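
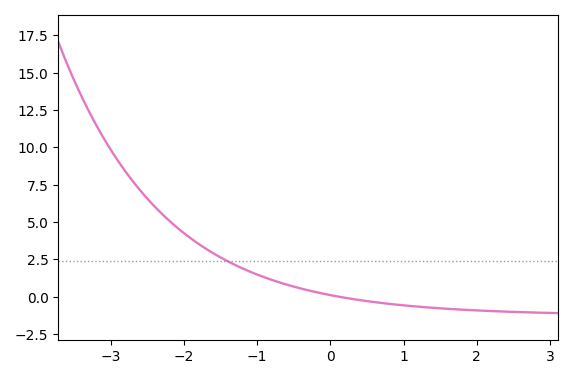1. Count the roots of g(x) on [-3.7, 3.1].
1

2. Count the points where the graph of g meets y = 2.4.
1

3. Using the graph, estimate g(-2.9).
9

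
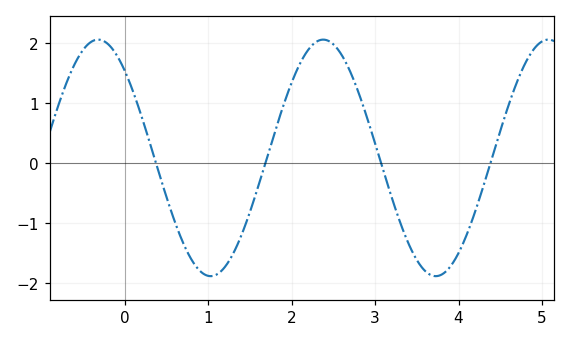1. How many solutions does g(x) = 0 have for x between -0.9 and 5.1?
4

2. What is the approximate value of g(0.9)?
-1.8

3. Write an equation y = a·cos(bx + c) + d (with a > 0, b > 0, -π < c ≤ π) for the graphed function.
y = 1.97cos(2.3x + 0.74) + 0.09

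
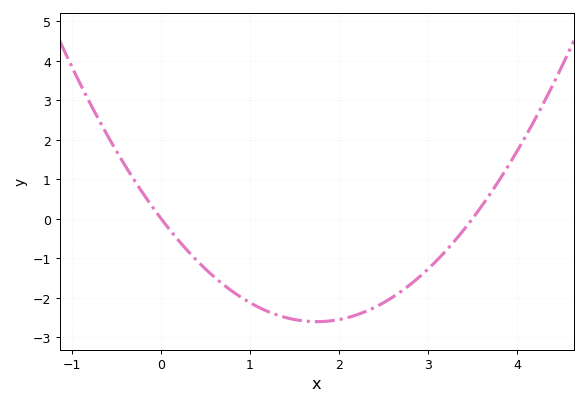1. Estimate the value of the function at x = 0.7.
-1.7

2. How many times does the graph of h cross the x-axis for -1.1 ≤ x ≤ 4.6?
2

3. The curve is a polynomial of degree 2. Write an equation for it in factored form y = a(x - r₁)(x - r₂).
y = 0.85(x - 0)(x - 3.5)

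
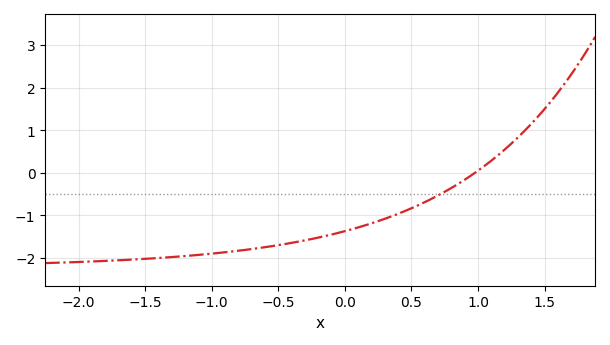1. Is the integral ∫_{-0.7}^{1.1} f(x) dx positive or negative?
negative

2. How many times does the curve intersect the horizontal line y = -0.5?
1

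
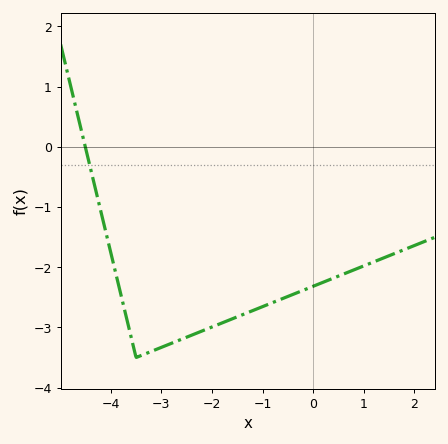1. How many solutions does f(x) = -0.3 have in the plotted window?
1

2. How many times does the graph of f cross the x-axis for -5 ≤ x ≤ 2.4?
1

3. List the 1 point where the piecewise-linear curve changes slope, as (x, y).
(-3.5, -3.5)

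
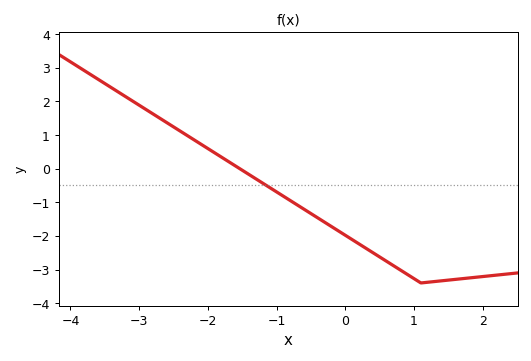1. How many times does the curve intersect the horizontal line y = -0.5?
1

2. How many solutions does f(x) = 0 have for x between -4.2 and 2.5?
1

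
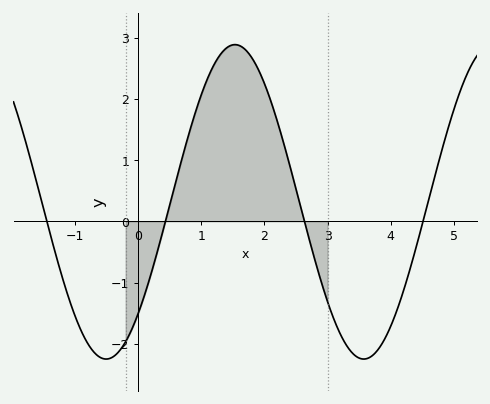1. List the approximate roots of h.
-1.45, 0.431, 2.63, 4.51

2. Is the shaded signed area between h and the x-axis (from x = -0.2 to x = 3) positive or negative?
positive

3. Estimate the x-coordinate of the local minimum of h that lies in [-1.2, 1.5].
-0.509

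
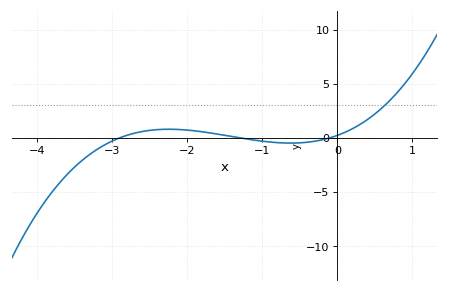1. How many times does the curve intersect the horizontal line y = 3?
1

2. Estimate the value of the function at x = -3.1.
-0.648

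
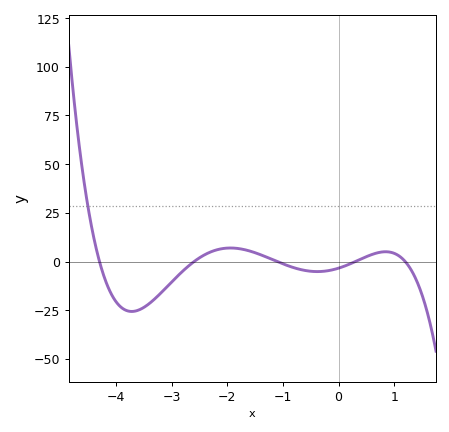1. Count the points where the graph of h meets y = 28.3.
1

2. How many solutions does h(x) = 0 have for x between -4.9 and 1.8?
5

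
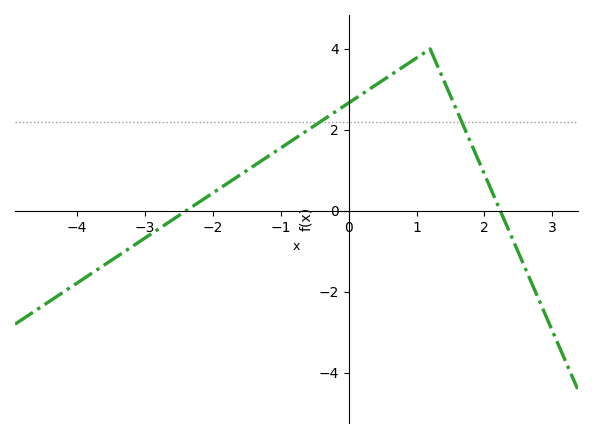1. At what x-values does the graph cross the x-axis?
-2.4, 2.23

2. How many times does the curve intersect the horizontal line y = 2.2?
2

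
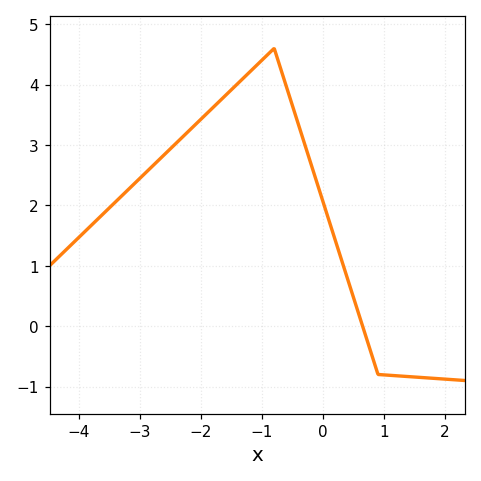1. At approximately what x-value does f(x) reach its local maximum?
-0.8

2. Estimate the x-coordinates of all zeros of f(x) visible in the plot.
0.648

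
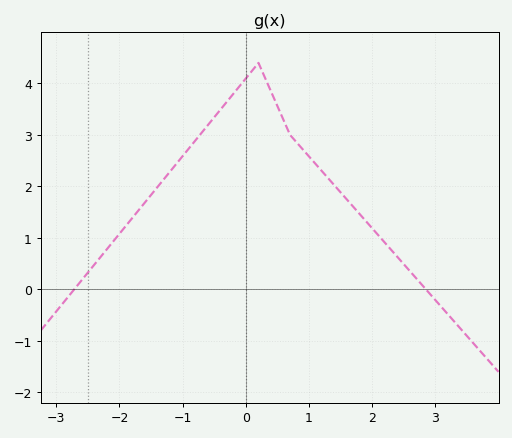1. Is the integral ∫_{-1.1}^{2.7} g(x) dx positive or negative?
positive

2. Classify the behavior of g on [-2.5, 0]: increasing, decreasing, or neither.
increasing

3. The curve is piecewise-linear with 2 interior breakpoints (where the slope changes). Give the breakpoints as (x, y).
(0.2, 4.4); (0.7, 3)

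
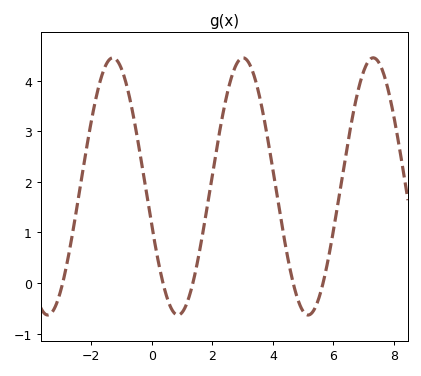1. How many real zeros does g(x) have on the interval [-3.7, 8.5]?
5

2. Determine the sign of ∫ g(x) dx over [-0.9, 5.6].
positive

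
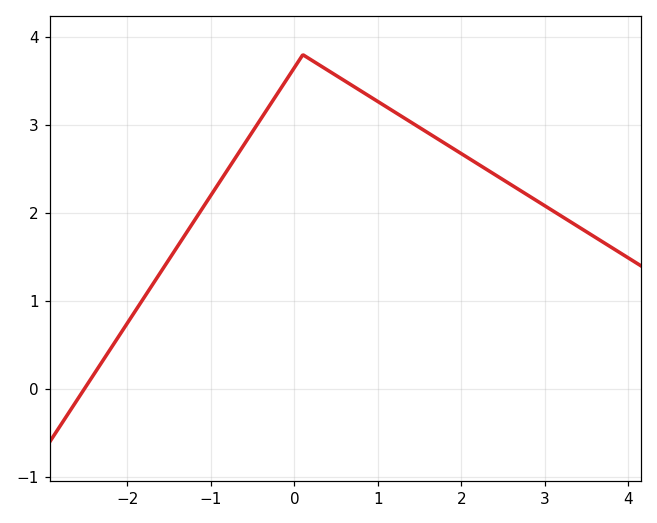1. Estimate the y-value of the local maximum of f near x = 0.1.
3.8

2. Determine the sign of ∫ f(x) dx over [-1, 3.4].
positive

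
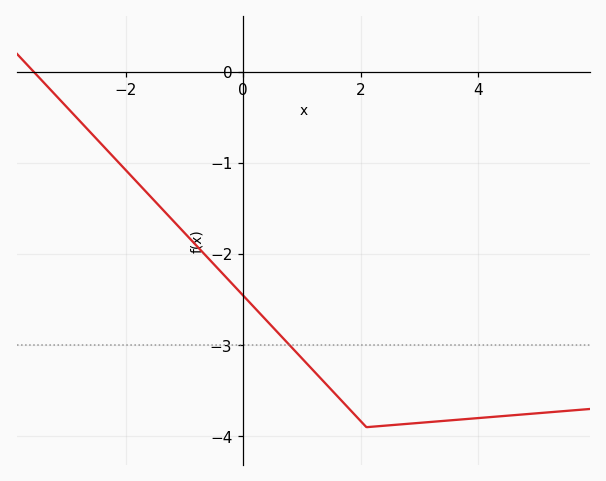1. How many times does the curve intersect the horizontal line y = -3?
1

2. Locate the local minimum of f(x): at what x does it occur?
2.2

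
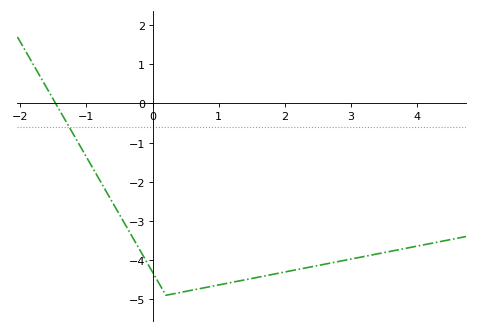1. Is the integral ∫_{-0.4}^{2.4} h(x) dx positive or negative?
negative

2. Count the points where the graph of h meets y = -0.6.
1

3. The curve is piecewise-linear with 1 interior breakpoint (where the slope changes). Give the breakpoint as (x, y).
(0.2, -4.9)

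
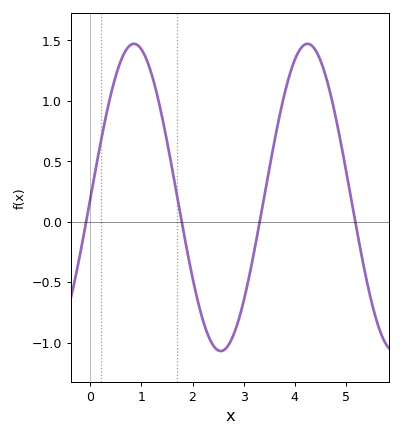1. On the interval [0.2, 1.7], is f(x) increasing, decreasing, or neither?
neither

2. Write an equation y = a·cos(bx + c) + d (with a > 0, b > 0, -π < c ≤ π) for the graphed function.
y = 1.27cos(1.85x - 1.58) + 0.2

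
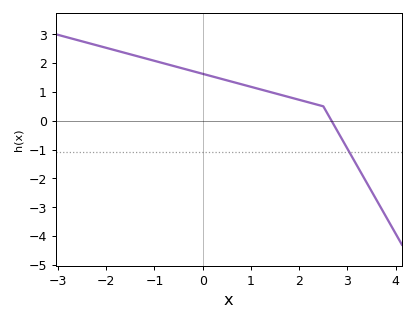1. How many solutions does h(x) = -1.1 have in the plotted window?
1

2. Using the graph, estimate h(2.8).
-0.384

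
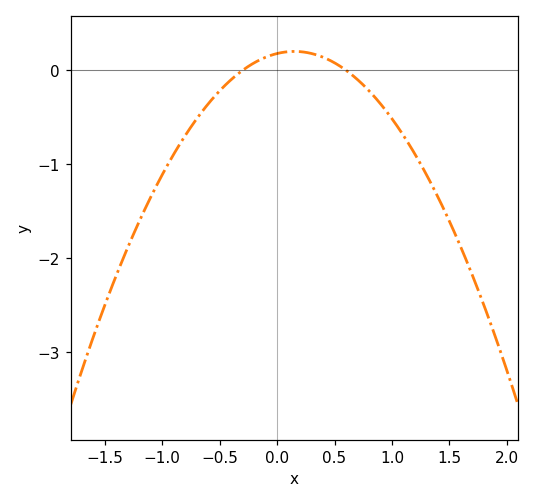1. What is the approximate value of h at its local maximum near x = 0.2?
0.2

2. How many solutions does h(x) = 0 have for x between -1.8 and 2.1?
2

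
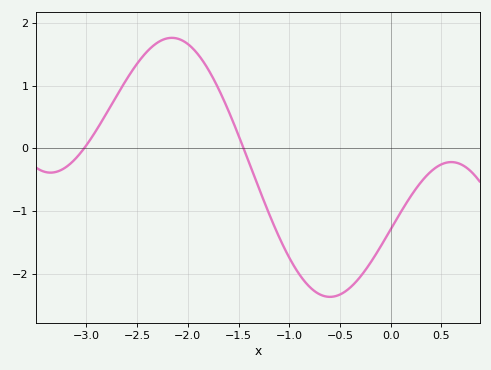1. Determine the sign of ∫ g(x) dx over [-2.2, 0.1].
negative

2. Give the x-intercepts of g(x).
-3.02, -1.45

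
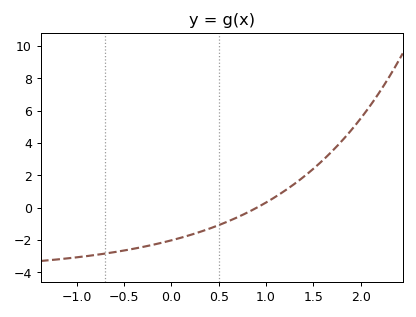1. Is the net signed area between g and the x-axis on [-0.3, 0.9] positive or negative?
negative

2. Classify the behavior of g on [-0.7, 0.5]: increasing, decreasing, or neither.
increasing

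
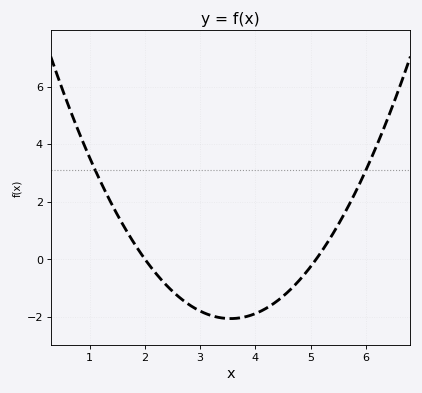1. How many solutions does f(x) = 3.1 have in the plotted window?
2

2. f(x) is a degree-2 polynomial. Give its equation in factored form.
y = 0.86(x - 2)(x - 5.1)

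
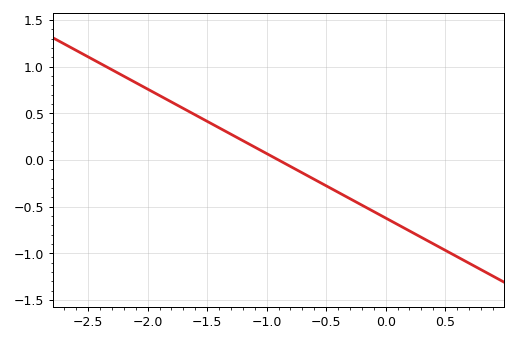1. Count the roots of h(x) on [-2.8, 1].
1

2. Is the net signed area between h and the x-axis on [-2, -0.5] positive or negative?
positive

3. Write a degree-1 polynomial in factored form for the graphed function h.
y = -0.69(x + 0.9)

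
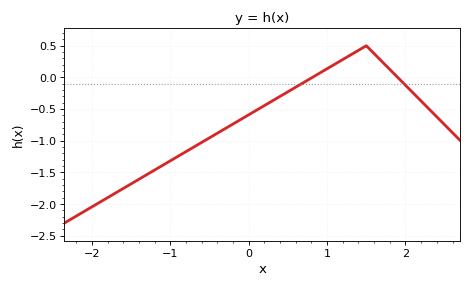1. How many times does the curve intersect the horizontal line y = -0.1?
2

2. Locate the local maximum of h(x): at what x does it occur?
1.5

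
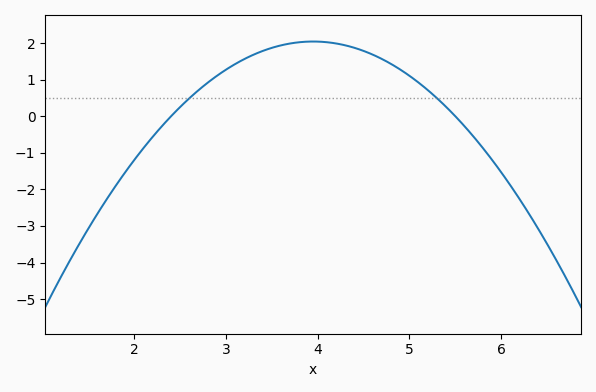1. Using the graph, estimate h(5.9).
-1.19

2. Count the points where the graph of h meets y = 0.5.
2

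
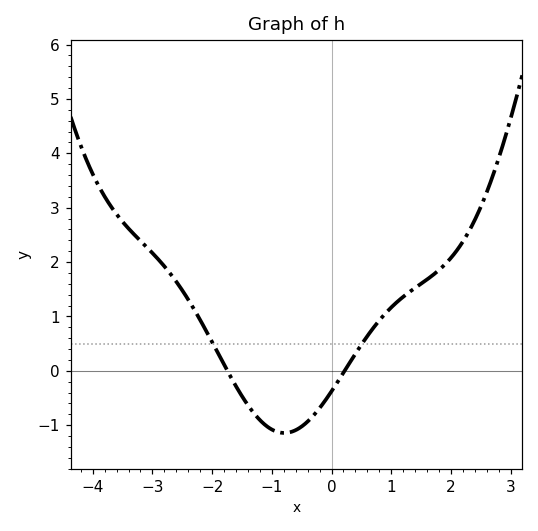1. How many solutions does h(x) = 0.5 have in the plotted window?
2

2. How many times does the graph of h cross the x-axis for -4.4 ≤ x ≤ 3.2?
2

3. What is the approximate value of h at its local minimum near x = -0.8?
-1.1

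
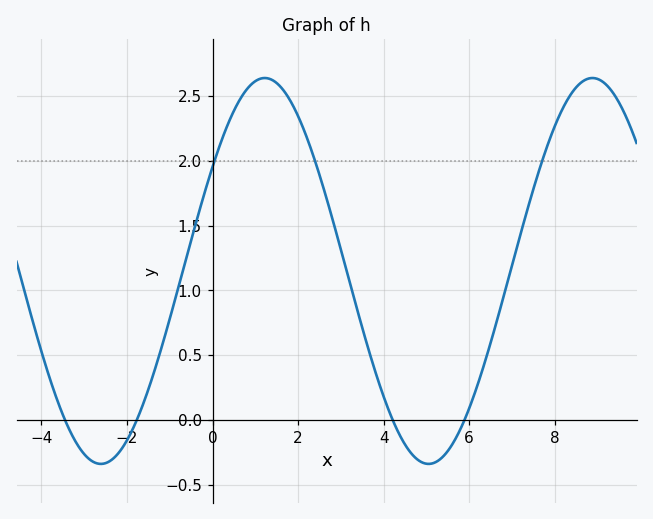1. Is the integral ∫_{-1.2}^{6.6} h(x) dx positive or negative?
positive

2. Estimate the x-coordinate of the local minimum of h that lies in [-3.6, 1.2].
-2.6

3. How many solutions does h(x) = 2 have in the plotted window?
3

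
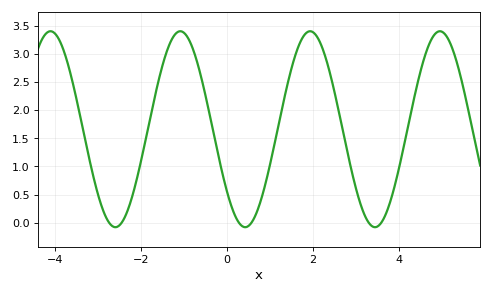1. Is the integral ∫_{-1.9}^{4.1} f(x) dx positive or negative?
positive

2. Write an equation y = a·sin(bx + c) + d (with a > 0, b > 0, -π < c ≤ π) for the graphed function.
y = 1.74sin(2.1x - 2.5) + 1.66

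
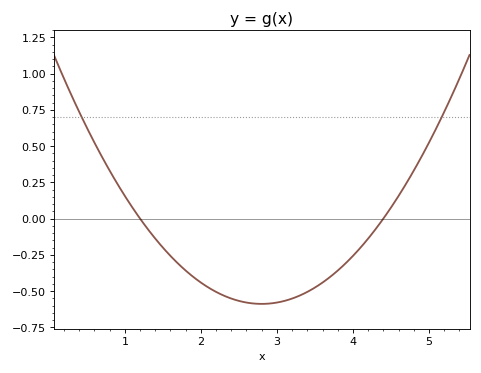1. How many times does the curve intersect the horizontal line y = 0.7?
2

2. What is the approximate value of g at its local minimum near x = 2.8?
-0.589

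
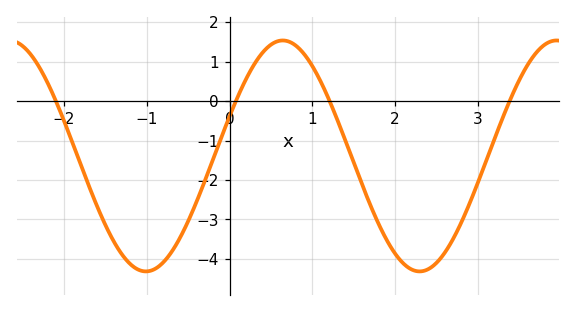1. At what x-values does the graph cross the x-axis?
-2.1, 0.076, 1.21, 3.38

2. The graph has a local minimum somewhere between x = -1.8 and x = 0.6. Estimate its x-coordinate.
-1.01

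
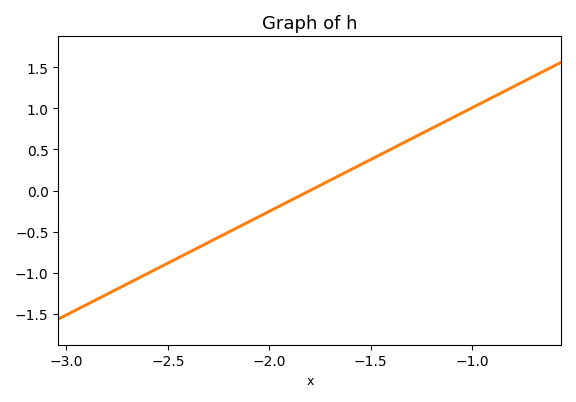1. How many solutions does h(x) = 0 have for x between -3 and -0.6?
1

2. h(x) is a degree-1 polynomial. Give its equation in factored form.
y = 1.26(x + 1.8)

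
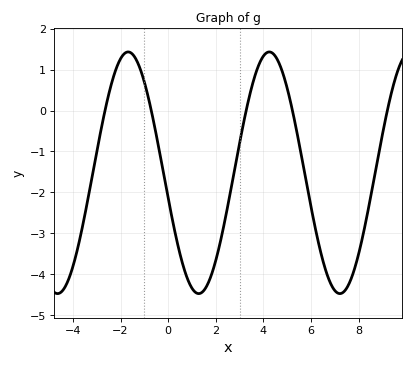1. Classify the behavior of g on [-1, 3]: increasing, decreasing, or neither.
neither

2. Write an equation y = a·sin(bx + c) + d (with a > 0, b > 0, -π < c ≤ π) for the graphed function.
y = 2.95sin(1.06x - 2.93) - 1.52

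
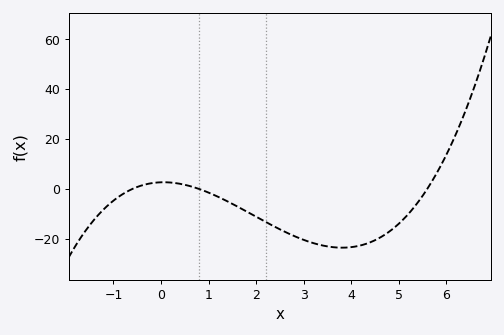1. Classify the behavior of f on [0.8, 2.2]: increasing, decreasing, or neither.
decreasing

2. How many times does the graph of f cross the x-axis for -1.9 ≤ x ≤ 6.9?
3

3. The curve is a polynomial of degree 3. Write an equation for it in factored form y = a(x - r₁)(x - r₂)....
y = 0.99(x + 0.6)(x - 0.8)(x - 5.6)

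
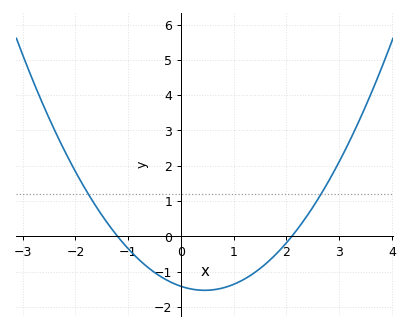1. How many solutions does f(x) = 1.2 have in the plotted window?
2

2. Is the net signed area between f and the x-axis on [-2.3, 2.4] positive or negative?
negative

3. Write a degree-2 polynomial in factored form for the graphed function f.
y = 0.56(x + 1.2)(x - 2.1)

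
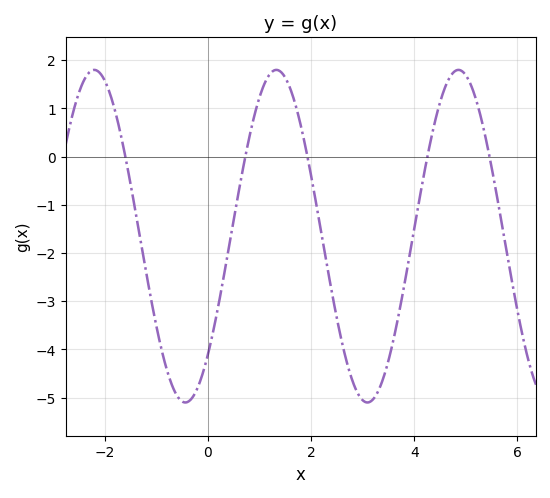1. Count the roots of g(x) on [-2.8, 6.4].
5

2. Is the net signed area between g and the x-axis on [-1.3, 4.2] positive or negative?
negative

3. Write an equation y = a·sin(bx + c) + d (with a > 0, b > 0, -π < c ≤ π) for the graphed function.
y = 3.45sin(1.8x - 0.79) - 1.65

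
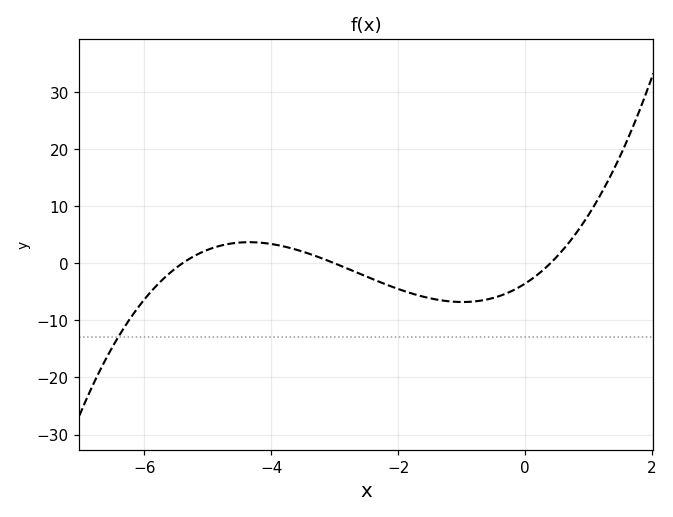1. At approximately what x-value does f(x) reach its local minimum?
-1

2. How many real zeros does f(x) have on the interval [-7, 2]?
3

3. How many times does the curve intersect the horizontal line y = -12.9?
1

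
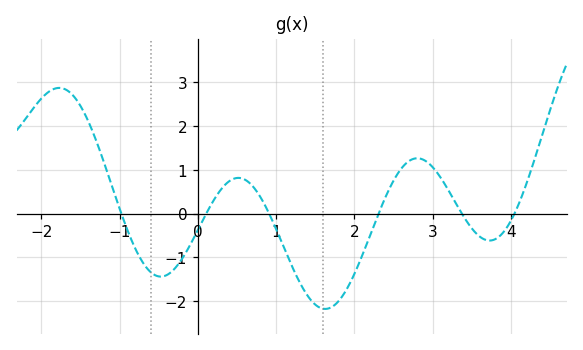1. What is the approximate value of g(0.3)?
0.6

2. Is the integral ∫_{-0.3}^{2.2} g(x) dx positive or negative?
negative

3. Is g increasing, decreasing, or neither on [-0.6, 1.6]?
neither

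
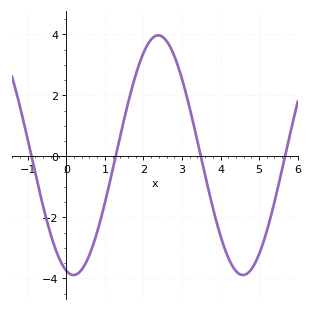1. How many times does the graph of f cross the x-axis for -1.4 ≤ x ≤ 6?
4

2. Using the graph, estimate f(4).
-2.6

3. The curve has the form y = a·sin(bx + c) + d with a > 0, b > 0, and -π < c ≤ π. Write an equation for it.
y = 3.93sin(1.4x - 1.8) + 0.04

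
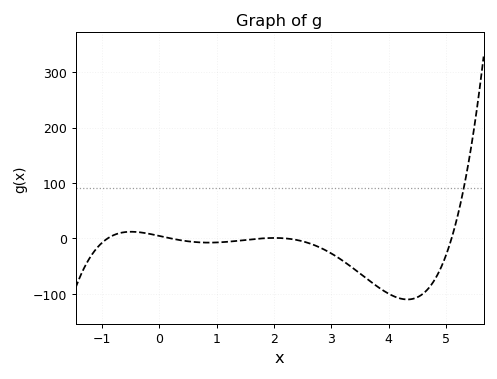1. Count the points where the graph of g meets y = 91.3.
1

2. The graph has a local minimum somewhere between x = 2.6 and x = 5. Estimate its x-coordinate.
4.33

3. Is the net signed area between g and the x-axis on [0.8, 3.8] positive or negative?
negative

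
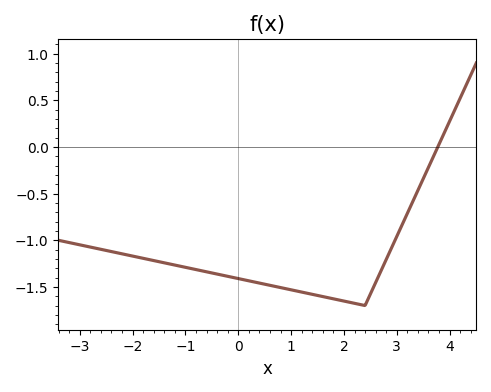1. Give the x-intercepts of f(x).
3.8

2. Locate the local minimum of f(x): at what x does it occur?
2.4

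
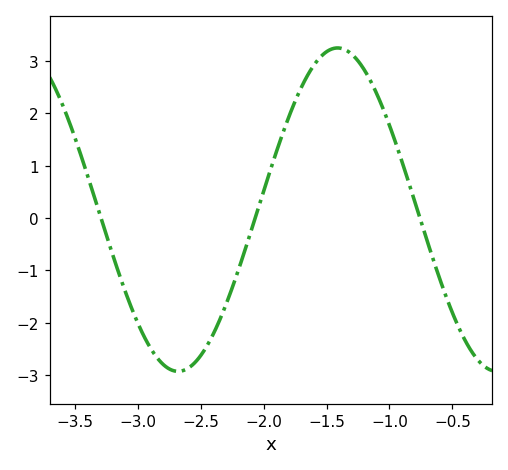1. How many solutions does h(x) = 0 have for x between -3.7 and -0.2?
3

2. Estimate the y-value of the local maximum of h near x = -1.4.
3.25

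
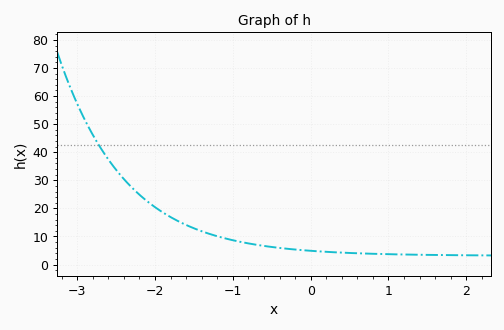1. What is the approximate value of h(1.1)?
3.63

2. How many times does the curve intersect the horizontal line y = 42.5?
1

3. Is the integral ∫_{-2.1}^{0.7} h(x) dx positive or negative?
positive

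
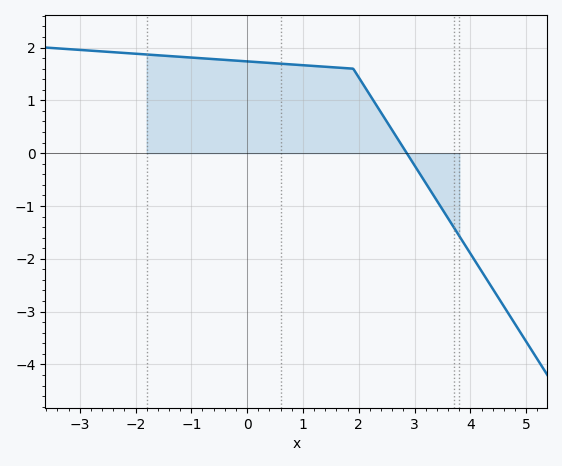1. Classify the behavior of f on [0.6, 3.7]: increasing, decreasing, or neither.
decreasing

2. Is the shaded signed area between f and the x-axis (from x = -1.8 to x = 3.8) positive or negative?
positive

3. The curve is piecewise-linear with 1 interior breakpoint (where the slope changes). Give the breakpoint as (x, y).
(1.9, 1.6)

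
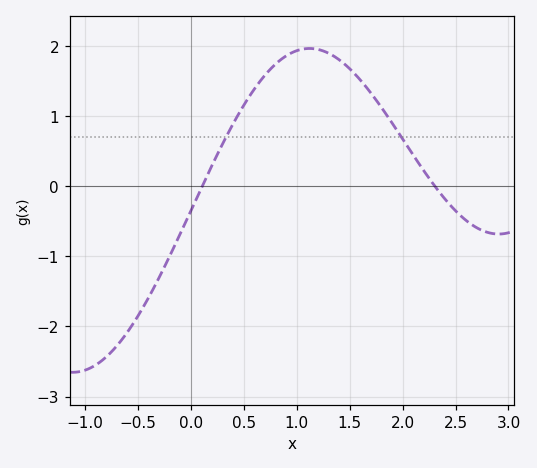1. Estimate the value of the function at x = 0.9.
1.9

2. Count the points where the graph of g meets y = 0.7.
2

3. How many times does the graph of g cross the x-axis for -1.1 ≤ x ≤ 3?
2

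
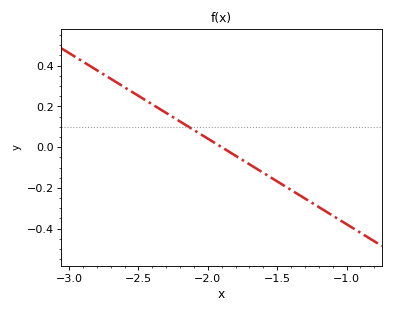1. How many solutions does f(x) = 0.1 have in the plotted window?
1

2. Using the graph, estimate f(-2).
0.04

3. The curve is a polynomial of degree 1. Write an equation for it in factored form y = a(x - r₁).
y = -0.42(x + 1.9)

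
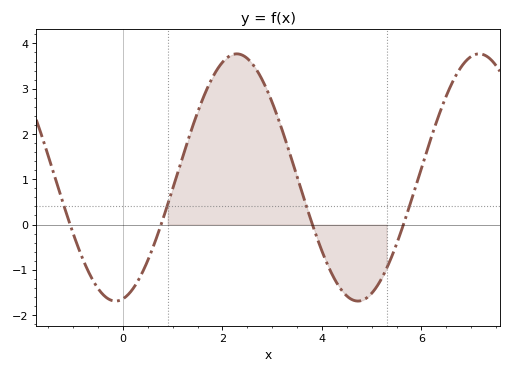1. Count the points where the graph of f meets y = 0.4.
4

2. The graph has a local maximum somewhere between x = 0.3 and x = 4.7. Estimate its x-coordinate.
2.29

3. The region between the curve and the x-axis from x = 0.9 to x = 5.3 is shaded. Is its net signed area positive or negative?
positive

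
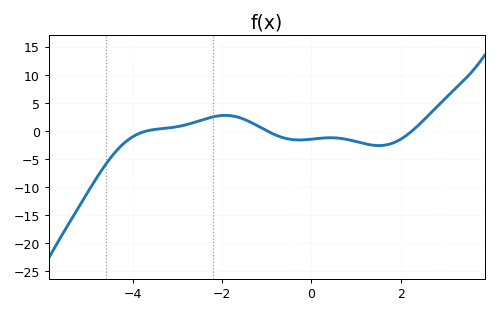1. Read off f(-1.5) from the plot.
1.99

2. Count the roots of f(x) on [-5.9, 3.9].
3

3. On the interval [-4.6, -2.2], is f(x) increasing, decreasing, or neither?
increasing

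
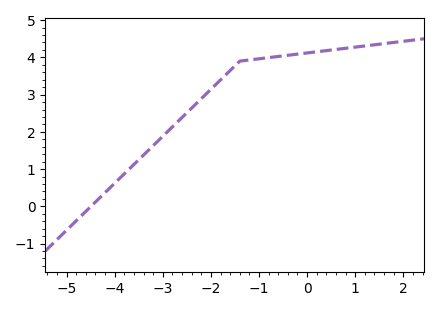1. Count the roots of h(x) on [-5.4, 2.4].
1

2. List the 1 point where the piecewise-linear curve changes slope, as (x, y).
(-1.4, 3.9)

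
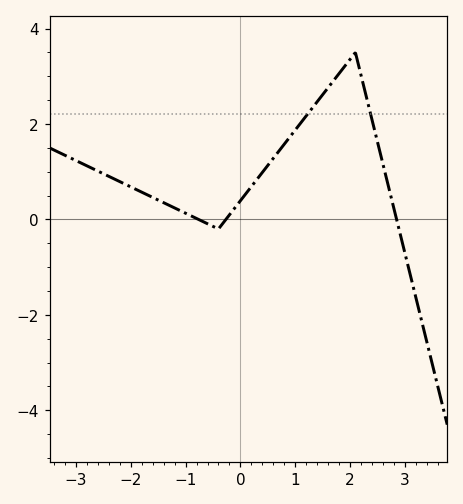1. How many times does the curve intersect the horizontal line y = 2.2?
2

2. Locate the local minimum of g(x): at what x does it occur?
-0.402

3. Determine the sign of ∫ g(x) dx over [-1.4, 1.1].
positive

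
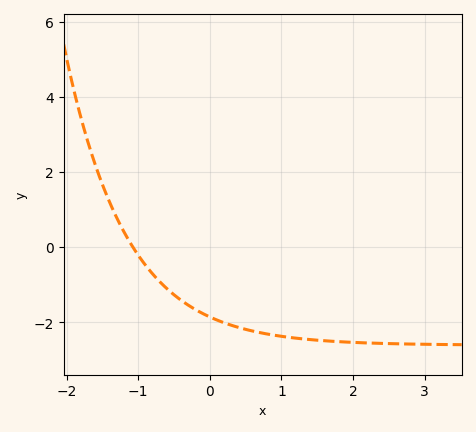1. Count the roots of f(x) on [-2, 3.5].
1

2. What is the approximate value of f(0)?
-1.8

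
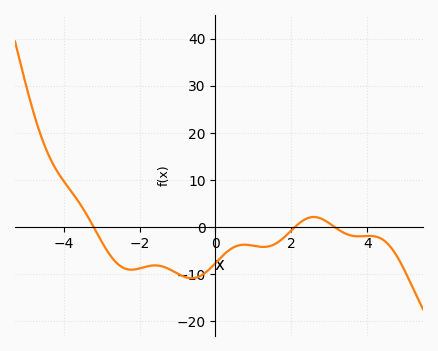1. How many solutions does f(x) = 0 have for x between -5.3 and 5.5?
3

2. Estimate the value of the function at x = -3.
-3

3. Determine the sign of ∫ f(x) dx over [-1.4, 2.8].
negative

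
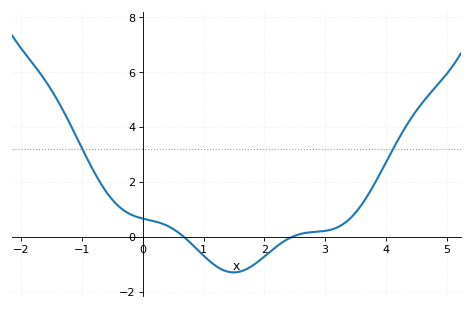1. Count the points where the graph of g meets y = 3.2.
2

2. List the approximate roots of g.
0.7, 2.5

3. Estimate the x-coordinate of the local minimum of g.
1.5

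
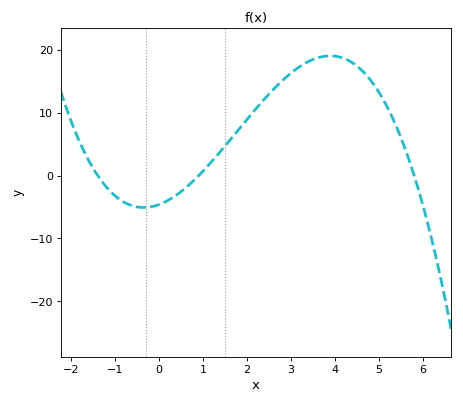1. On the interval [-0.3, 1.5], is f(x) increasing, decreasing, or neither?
increasing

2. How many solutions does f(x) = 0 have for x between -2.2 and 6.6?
3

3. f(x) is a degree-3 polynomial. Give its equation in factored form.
y = -0.63(x + 1.4)(x - 0.9)(x - 5.8)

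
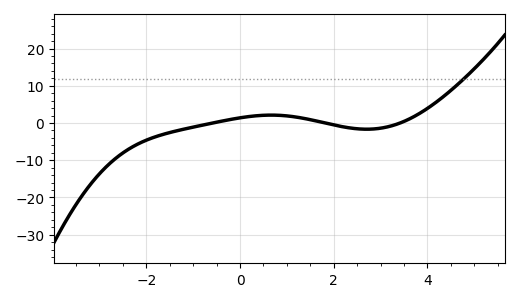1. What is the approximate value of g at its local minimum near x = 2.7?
-1.67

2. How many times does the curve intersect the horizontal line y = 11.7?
1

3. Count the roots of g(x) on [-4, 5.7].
3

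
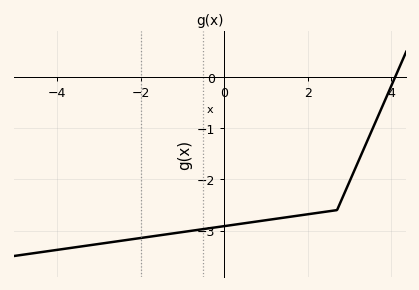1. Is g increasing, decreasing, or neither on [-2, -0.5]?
increasing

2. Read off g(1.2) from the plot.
-2.77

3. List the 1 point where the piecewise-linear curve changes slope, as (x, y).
(2.7, -2.6)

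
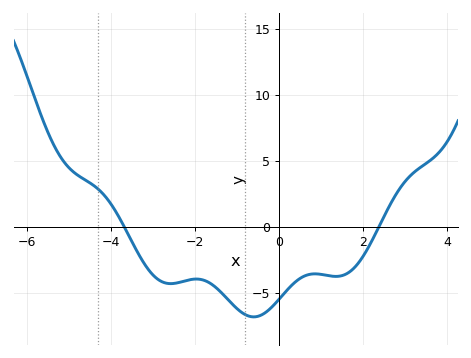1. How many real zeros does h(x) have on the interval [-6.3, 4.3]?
2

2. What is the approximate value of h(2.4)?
0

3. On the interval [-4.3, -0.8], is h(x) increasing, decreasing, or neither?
neither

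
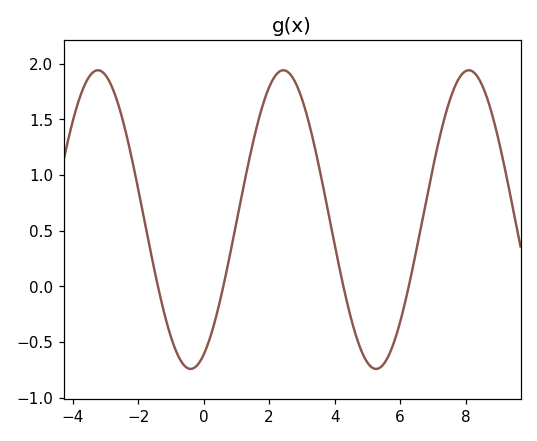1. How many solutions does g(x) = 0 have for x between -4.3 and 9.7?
4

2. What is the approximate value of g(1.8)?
1.6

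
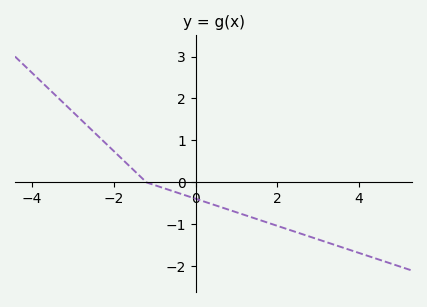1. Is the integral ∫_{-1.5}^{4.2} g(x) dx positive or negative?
negative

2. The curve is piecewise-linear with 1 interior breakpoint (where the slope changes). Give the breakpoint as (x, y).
(-1.2, 0)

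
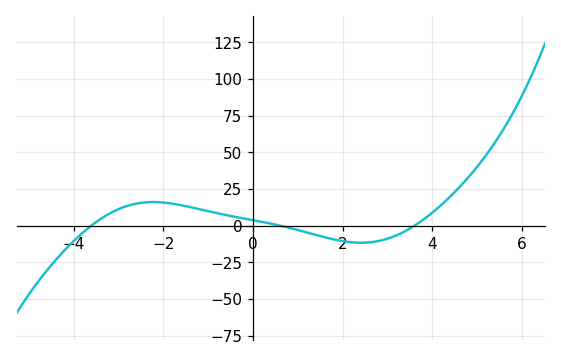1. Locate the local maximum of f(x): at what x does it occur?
-2.23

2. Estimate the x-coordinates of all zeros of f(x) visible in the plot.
-3.6, 0.592, 3.61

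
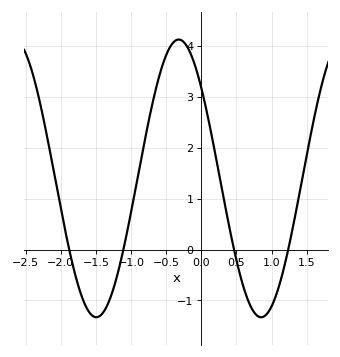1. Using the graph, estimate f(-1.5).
-1.33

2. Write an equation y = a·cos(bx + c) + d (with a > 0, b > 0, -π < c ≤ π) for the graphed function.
y = 2.73cos(2.68x + 0.862) + 1.4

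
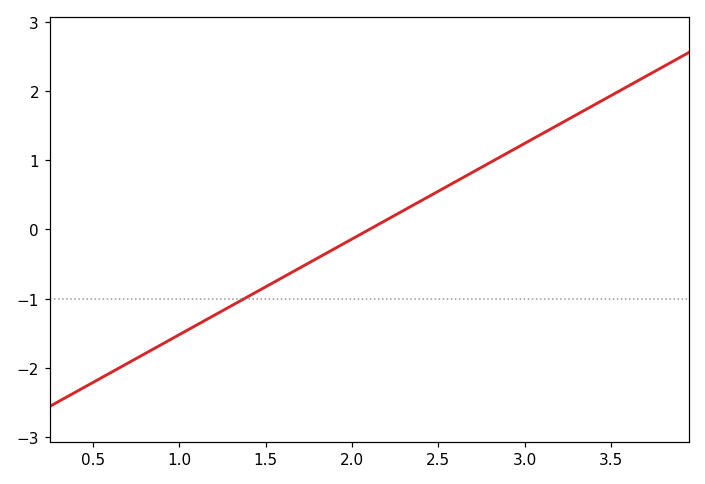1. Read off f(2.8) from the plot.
0.966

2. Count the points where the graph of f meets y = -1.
1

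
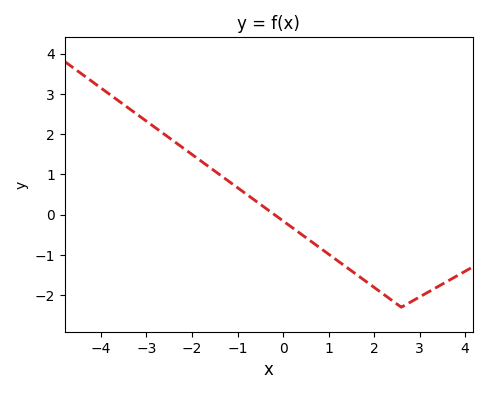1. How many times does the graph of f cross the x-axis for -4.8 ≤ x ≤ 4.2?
1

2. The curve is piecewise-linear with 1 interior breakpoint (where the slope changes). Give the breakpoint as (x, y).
(2.6, -2.3)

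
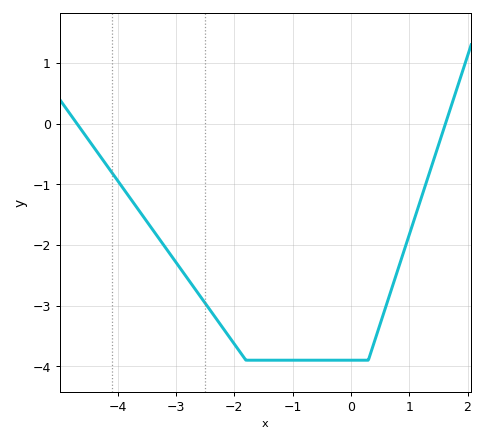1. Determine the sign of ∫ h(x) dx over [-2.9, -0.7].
negative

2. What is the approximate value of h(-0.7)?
-3.9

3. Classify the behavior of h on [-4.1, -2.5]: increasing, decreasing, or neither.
decreasing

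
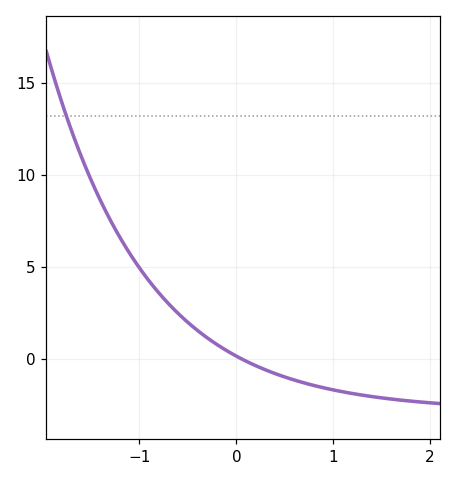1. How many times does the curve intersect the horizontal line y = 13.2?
1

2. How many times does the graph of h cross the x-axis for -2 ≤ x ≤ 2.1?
1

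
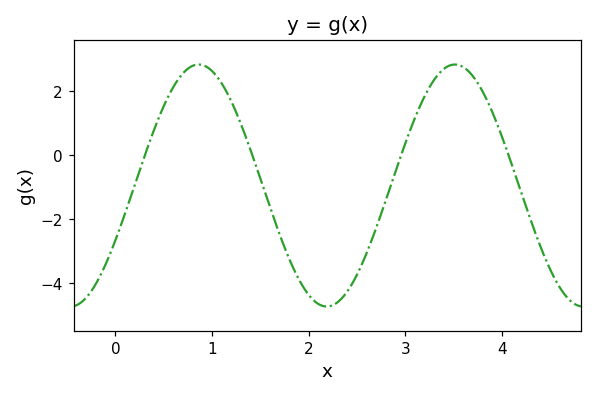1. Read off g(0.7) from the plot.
2.6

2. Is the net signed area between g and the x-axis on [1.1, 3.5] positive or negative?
negative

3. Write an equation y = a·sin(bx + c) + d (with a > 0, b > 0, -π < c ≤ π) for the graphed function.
y = 3.78sin(2.4x - 0.47) - 0.94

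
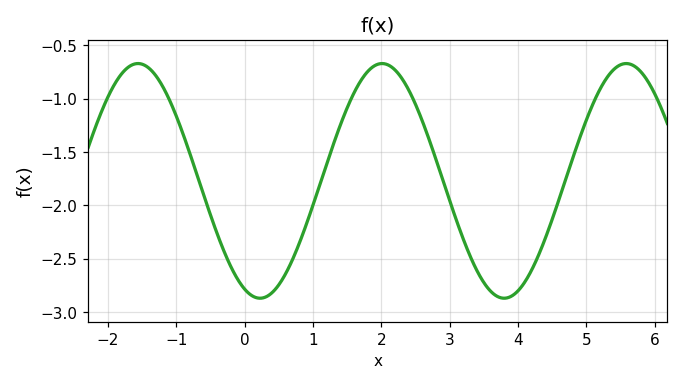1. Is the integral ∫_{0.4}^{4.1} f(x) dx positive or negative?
negative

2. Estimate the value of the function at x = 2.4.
-0.9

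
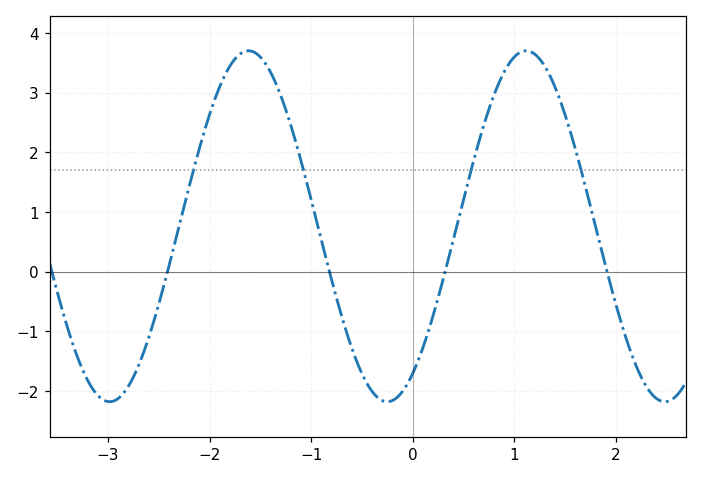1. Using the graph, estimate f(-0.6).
-1.29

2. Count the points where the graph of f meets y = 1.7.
4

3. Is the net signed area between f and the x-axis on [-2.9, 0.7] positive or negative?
positive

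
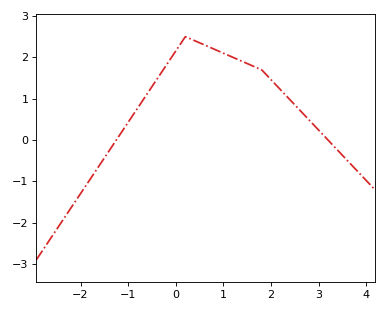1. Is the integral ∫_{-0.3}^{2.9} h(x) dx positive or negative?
positive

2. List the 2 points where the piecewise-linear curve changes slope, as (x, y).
(0.2, 2.5); (1.8, 1.7)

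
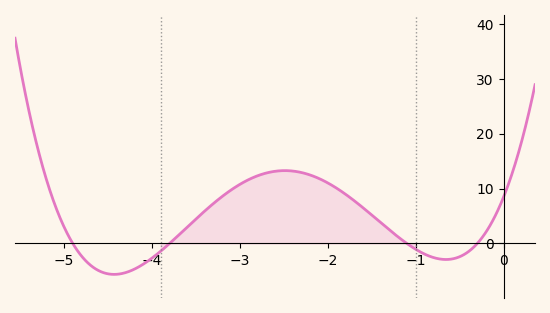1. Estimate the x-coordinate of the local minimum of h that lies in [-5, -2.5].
-4.43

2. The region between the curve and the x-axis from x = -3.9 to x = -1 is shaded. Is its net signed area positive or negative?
positive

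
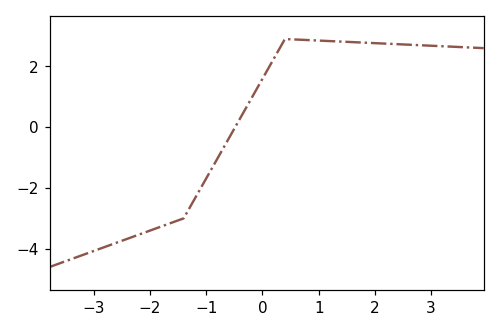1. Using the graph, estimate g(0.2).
2.2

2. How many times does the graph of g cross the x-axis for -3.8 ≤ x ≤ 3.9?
1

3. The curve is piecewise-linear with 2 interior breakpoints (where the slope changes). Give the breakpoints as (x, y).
(-1.4, -3); (0.4, 2.9)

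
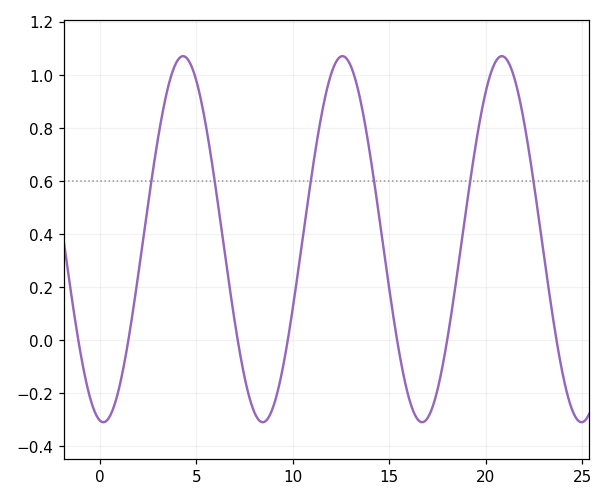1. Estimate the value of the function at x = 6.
0.58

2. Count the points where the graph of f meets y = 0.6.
6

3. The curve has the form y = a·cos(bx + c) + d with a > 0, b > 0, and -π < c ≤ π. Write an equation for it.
y = 0.69cos(0.76x + 3) + 0.38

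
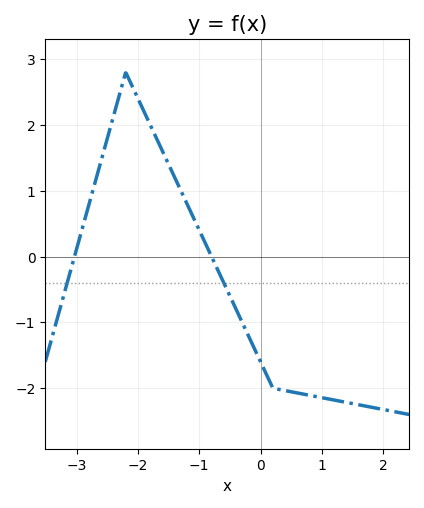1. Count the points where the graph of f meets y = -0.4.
2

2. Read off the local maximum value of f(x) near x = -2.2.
2.8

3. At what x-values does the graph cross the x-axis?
-3.04, -0.8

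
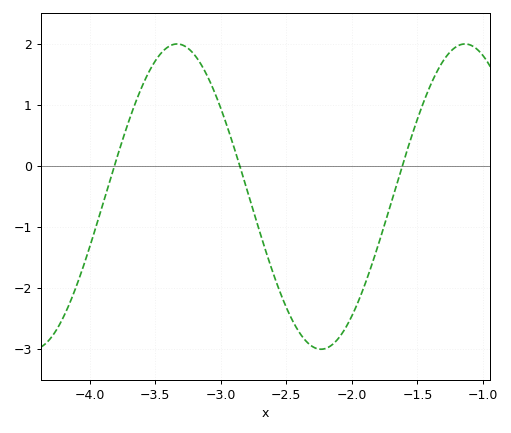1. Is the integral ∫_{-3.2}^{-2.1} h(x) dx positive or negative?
negative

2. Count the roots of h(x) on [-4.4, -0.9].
3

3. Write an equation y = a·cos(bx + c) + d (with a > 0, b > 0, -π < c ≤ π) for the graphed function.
y = 2.5cos(2.86x - 3.03) - 0.5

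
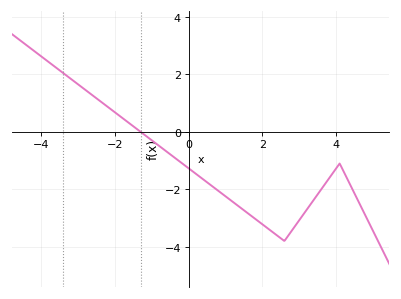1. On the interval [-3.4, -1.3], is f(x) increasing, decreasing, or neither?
decreasing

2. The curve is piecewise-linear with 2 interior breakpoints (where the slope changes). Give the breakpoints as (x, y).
(2.6, -3.8); (4.1, -1.1)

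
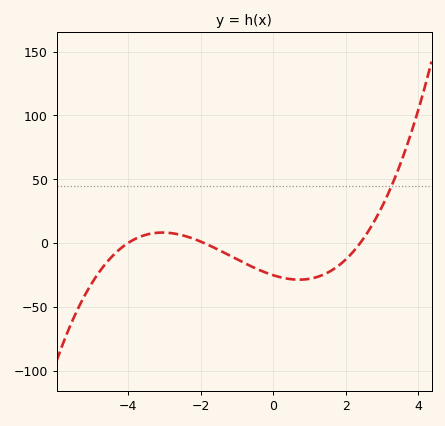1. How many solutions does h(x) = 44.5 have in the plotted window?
1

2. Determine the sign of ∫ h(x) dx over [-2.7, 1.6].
negative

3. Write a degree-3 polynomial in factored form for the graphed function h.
y = 1.38(x + 4)(x + 1.9)(x - 2.4)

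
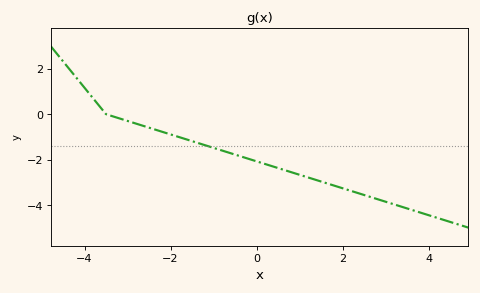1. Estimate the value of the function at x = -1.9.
-1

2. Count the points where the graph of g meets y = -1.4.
1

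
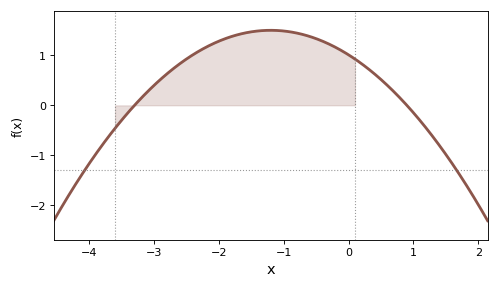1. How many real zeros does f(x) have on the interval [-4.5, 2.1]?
2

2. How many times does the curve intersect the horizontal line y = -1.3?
2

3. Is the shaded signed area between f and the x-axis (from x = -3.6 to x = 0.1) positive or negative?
positive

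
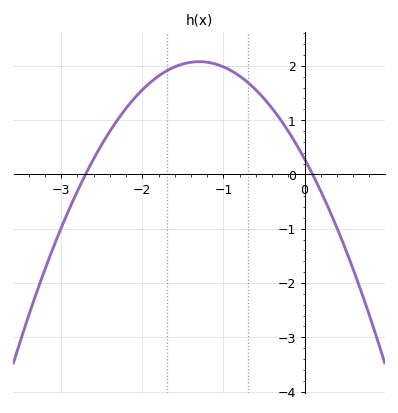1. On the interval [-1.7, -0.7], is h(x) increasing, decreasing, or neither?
neither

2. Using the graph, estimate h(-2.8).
-0.3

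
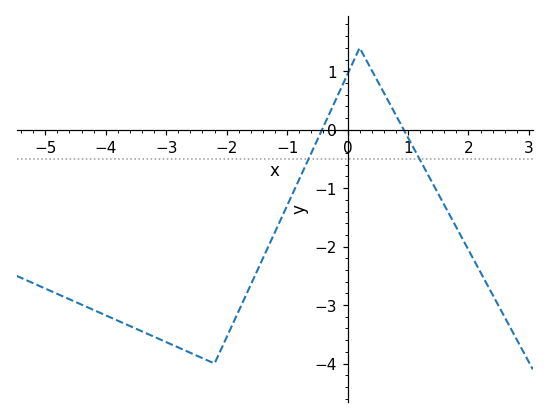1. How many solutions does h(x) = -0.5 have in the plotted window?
2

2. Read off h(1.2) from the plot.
-0.52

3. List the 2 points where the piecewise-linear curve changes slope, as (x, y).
(-2.2, -4); (0.2, 1.4)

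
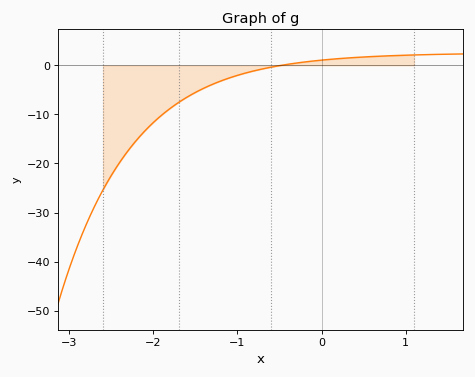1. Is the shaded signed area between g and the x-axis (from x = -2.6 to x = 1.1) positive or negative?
negative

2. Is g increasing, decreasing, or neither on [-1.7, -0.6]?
increasing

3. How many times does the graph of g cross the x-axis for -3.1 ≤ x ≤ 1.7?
1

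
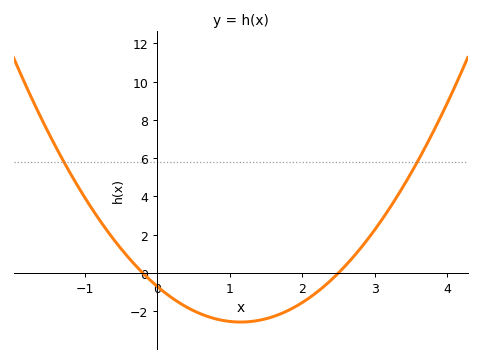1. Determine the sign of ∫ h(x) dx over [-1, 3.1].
negative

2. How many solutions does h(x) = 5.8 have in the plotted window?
2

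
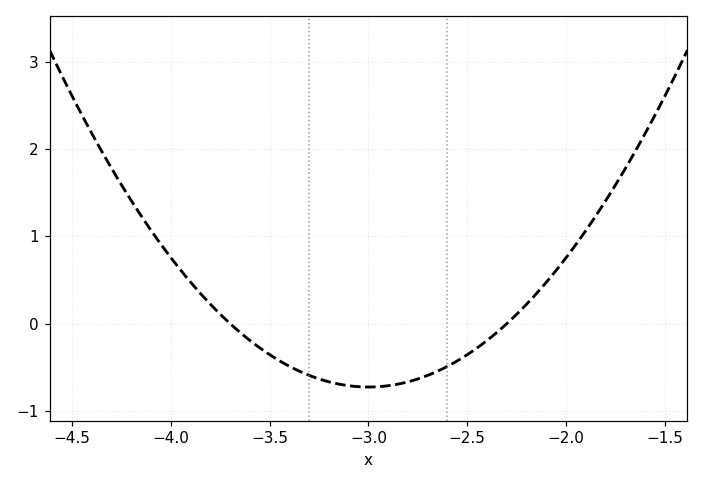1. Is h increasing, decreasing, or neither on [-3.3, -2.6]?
neither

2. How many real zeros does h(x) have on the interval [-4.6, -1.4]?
2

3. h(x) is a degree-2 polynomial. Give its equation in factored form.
y = 1.48(x + 3.7)(x + 2.3)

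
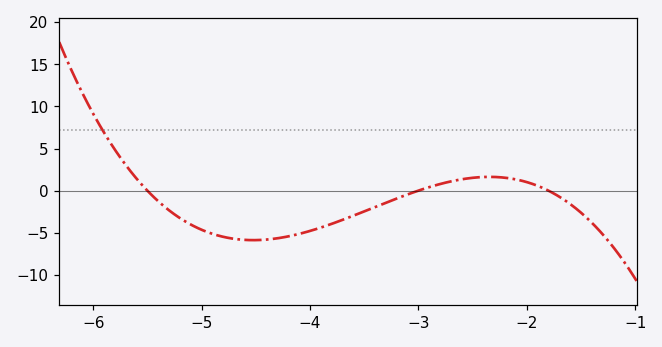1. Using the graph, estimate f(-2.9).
0.415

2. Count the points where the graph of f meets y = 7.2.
1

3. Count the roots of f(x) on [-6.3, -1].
3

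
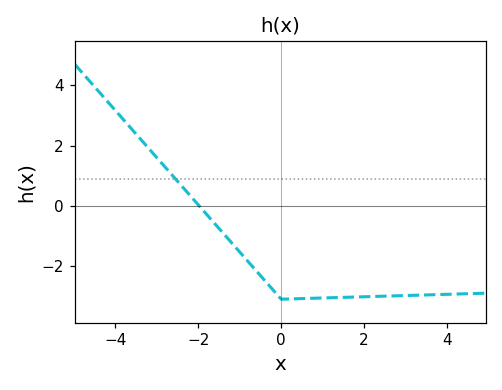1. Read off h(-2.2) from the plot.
0.4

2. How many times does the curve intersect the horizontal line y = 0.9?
1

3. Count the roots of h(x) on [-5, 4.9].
1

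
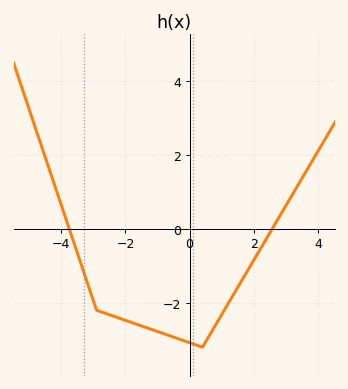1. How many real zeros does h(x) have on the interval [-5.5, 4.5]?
2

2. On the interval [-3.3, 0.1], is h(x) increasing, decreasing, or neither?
decreasing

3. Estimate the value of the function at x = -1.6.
-2.59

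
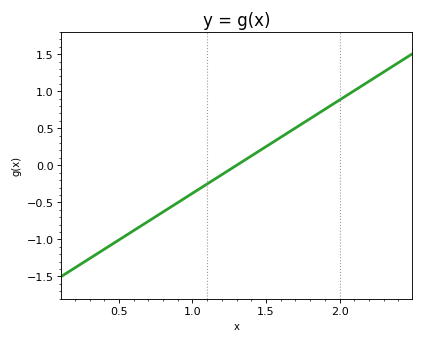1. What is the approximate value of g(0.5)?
-1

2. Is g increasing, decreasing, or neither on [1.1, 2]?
increasing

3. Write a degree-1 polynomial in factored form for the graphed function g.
y = 1.26(x - 1.3)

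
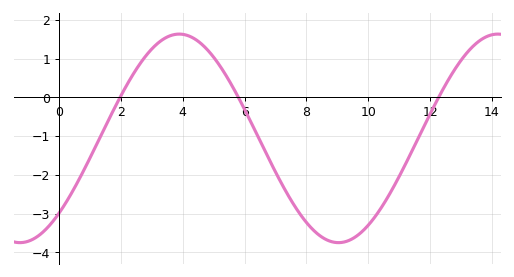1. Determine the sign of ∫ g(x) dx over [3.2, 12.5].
negative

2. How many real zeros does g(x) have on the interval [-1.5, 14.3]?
3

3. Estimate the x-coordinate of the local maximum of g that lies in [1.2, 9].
3.88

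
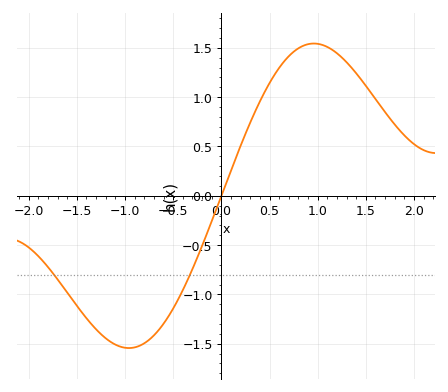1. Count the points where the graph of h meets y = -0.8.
2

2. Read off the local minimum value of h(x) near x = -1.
-1.55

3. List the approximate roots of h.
0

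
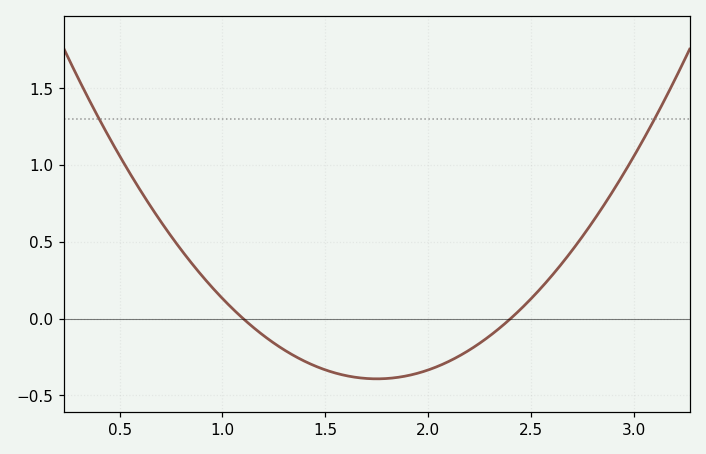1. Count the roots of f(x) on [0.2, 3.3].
2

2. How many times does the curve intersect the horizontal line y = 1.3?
2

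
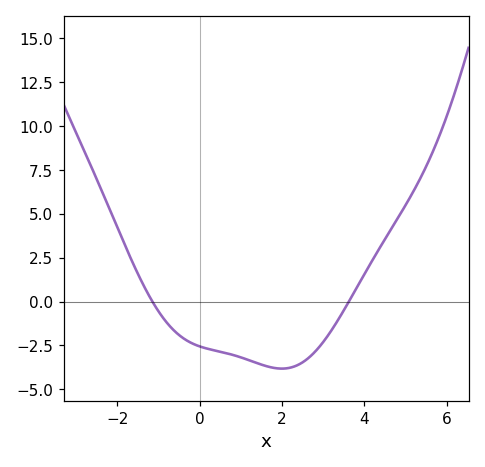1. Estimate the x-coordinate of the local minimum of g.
2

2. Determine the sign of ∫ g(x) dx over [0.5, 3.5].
negative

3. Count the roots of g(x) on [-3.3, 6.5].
2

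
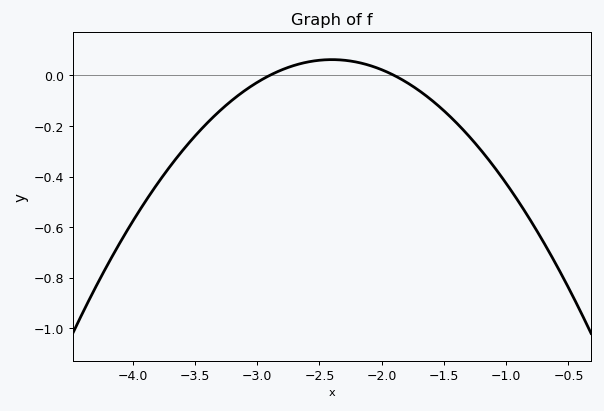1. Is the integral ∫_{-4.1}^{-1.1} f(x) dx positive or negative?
negative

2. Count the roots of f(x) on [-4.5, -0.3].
2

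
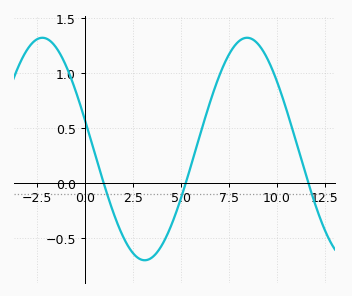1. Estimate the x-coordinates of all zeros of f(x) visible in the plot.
1, 5.2, 11.6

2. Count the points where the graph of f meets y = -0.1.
3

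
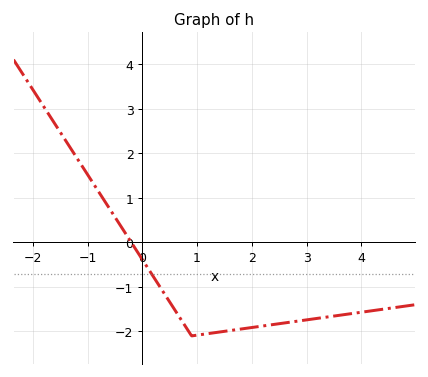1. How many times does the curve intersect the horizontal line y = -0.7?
1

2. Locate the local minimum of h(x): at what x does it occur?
0.901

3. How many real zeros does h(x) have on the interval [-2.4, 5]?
1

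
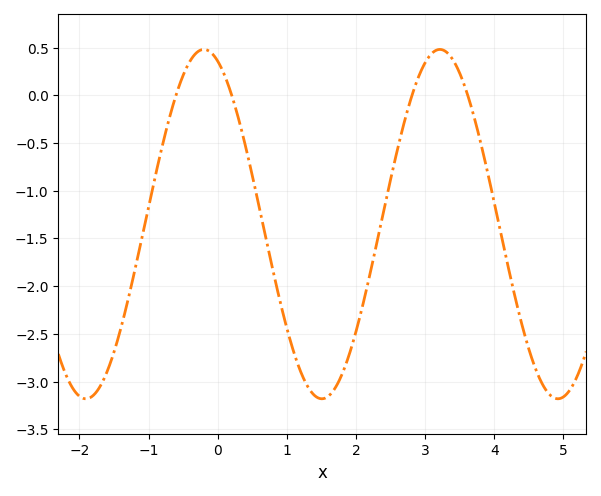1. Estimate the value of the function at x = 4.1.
-1.45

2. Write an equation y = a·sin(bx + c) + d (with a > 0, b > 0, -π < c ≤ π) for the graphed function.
y = 1.83sin(1.8x + 1.9) - 1.35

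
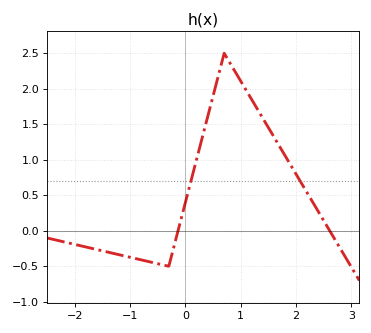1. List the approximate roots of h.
-0.133, 2.61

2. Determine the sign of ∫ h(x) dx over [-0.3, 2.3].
positive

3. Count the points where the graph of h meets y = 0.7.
2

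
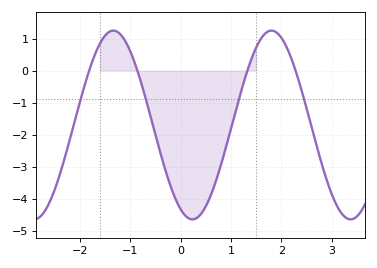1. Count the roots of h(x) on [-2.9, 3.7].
4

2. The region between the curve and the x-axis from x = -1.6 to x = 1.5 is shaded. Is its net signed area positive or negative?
negative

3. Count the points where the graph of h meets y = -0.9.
4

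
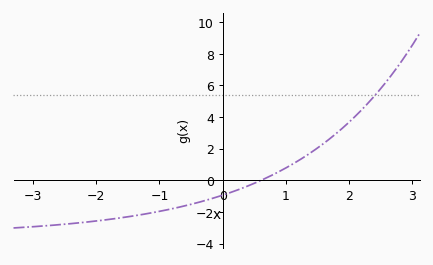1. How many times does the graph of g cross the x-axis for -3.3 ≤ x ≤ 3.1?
1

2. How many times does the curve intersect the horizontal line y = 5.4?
1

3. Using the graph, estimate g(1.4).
1.8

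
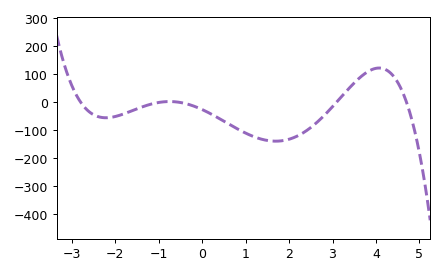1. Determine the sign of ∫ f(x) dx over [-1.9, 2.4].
negative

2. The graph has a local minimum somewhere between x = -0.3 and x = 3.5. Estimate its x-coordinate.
1.69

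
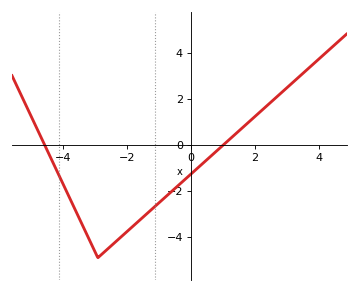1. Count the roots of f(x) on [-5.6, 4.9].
2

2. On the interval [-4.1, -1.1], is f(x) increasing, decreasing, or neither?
neither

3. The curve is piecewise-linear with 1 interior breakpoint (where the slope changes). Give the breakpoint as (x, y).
(-2.9, -4.9)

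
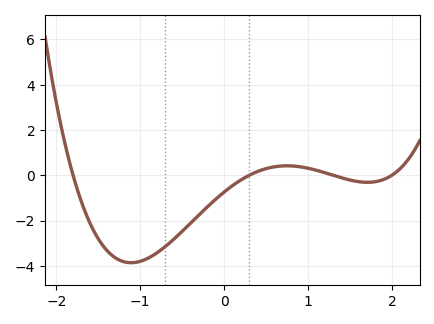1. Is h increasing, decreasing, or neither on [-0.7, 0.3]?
increasing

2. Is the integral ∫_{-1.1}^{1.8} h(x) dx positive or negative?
negative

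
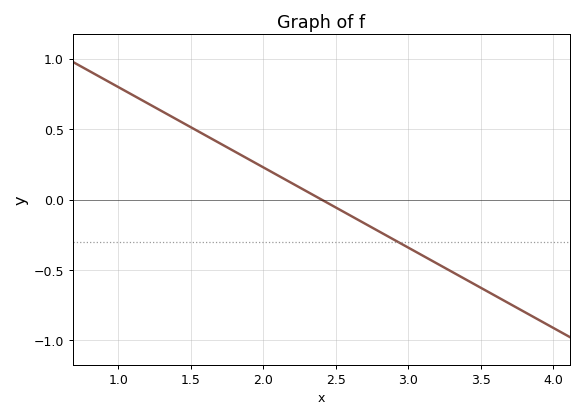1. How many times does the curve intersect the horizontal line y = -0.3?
1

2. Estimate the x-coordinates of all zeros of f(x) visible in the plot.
2.4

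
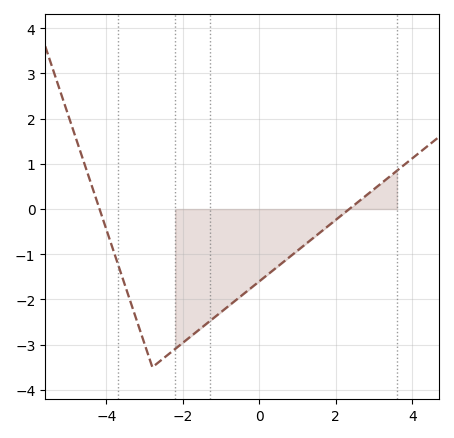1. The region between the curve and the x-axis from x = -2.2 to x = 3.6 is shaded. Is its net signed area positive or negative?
negative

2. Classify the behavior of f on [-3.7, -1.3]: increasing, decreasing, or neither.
neither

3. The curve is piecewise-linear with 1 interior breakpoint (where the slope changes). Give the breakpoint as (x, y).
(-2.8, -3.5)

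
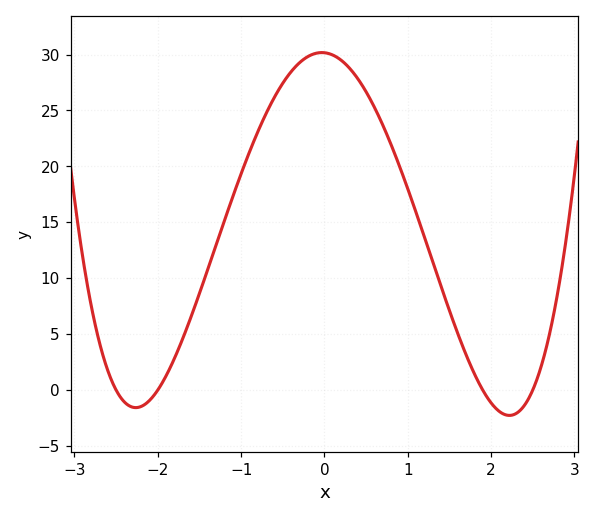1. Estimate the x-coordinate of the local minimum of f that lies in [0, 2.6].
2.2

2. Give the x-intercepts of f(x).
-2.5, -2, 1.9, 2.5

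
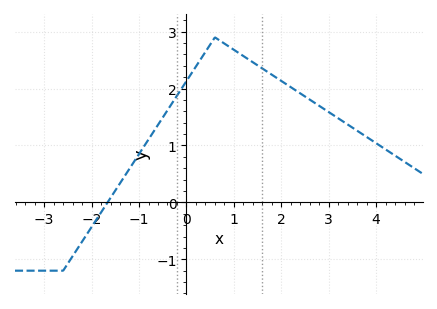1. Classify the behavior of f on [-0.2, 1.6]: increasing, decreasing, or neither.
neither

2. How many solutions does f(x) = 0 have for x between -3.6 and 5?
1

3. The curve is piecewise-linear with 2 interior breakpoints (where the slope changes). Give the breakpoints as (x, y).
(-2.6, -1.2); (0.6, 2.9)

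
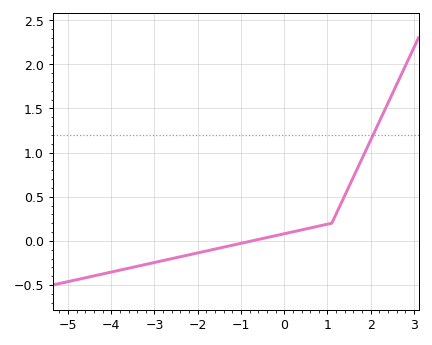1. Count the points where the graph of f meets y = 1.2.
1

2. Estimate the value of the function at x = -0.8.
-0.006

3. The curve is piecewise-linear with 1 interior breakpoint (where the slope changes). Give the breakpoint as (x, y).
(1.1, 0.2)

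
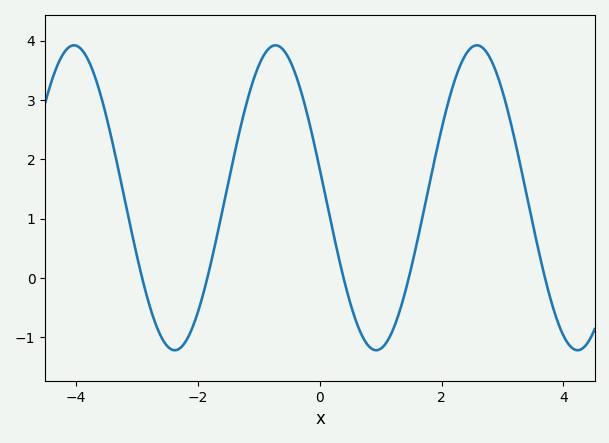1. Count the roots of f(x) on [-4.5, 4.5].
5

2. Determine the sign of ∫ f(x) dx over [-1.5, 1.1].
positive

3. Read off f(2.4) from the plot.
3.77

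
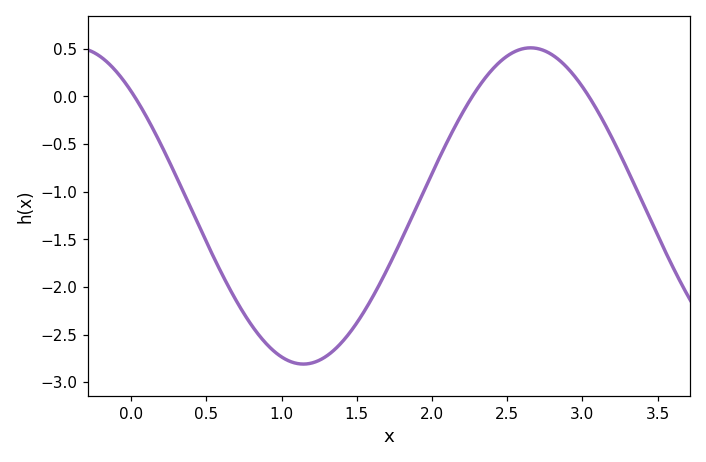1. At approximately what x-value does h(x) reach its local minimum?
1.14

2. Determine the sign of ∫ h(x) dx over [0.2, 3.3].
negative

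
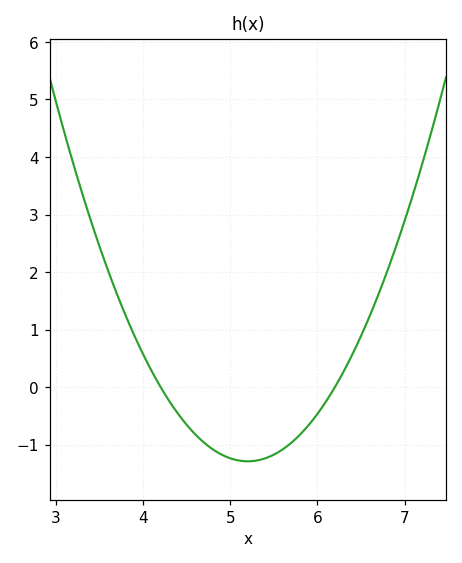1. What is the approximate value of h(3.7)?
1.6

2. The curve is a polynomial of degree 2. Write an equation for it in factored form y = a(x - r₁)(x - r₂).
y = 1.29(x - 4.2)(x - 6.2)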